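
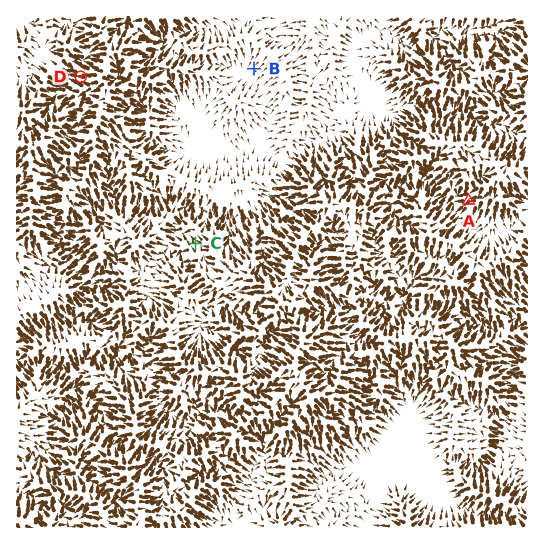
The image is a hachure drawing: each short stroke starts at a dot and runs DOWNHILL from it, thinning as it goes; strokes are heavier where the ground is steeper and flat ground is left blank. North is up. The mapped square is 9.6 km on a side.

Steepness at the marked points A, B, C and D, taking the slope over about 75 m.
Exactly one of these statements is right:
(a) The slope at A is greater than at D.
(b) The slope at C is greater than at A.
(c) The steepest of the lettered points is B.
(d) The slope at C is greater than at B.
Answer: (d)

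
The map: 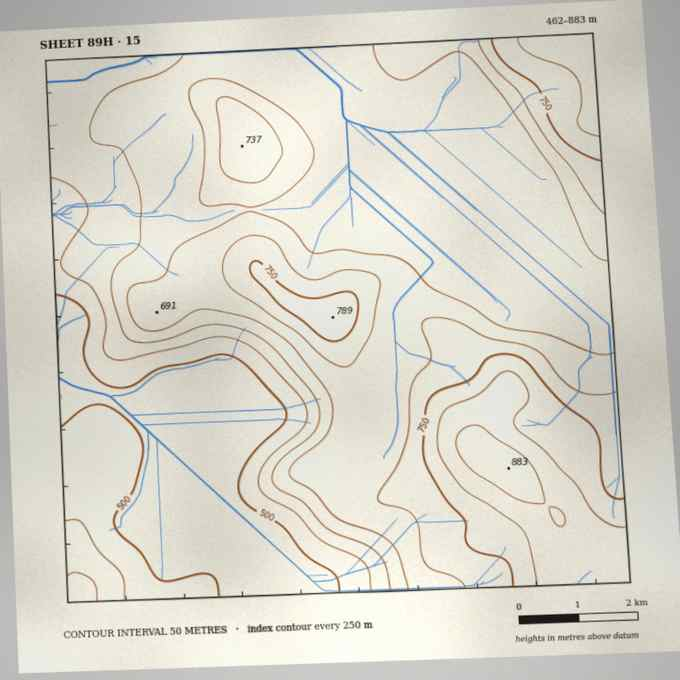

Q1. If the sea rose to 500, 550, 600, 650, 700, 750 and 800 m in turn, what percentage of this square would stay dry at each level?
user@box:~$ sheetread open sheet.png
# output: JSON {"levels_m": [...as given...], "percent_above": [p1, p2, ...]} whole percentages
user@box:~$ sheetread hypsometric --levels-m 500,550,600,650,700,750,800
{"levels_m": [500, 550, 600, 650, 700, 750, 800], "percent_above": [88, 80, 71, 41, 24, 14, 7]}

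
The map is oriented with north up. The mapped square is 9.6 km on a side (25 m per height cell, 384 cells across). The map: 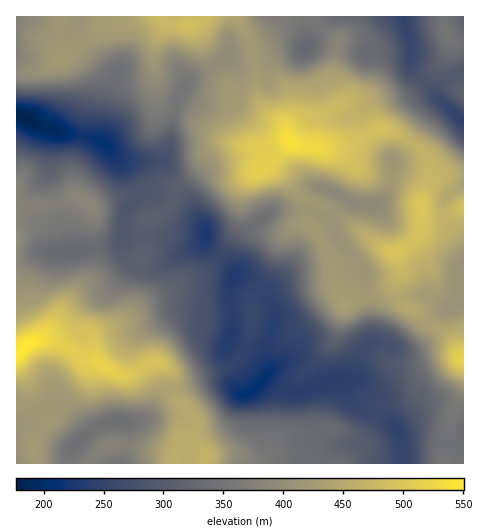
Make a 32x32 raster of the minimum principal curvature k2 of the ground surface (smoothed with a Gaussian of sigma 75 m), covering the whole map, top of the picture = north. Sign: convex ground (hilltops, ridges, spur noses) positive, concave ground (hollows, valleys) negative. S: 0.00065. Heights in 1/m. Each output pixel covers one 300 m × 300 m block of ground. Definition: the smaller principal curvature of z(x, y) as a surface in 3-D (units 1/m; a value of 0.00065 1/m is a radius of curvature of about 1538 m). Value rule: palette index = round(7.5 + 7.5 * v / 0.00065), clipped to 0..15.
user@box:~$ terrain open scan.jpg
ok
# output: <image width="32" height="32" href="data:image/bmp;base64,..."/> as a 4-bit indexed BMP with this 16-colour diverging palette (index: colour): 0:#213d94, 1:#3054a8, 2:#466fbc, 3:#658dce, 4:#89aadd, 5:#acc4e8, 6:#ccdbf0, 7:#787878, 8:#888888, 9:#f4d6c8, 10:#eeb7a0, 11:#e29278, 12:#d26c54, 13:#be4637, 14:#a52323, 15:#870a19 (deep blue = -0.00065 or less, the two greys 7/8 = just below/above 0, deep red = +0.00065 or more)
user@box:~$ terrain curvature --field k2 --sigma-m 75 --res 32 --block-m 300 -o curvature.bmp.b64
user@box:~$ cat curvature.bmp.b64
<image width="32" height="32" href="data:image/bmp;base64,Qk12AgAAAAAAAHYAAAAoAAAAIAAAACAAAAABAAQAAAAAAAACAAATCwAAEwsAABAAAAAAAAAAlD0hAKhUMAC8b0YAzo1lAN2qiQDoxKwA8NvMAHh4eACIiIgAyNb0AKC37gB4kuIAVGzSADdGvgAjI6UAGQqHAHhhVnRWh2mTZnd3Z2dyN4d3URaWVnh3dVV3d1Rpckh2Z3cgNERYd1RXh3eYZjJXdmZ3VAAAJXpBV4Z4hCVVZXZmZkdWc0iIUAIyEzR3ZnZDNlNYWJUyQwFCZVRWZWZzEkMziIhmeGUmhDeGVWZ2YmpzNXh0Wbk0JoZUZWVXdTSsiFZnVTWFBDR2aFZ0JDASWHeGWXZTQididldCNBACdlYld1ZXh0RXcodFFJxTV3VFYnlSJphGZ1OHU0mJZWZ1VHY3ZlR2V3dTdVN6h3R2RWZnVXiEIliHY0NCV3djSHZkNDQ1Y3dDZkM0YiZ3NIhnVGNEM0N3dTI1Zac2c0eHeGZld3dBZmhwN1WIZ0SHM3hnVnZ5cIiGQDUwN4ZWZBR3NXd2eoFHZyFnUQJXcgEnqAZTWJljZmYUiXcjQQBEBIYwhDeHU2dyVmi5liBHqCNmh5ZIliIzMJdFeGI3doYjWIdmVkIjRCB3aIdZeIZ0I2iEYQACRHpQd3eFeWeGZndoYQAldmRYcJdlVnhVRFiZZkAARWd1V3F2ZUd3dndVMzMAZURWdndyR4dVNlVoiZVAKJiIZVRohCWHZVZXdmdyFVNmmYdCR2JDRWdSFYUSMiZ2Vnh2VDZDdjN3dAEzJYQVeYl3Z3dXdZhCd3QzileCF5hmZleHV3aYVGRWZkZ3YTiG"/>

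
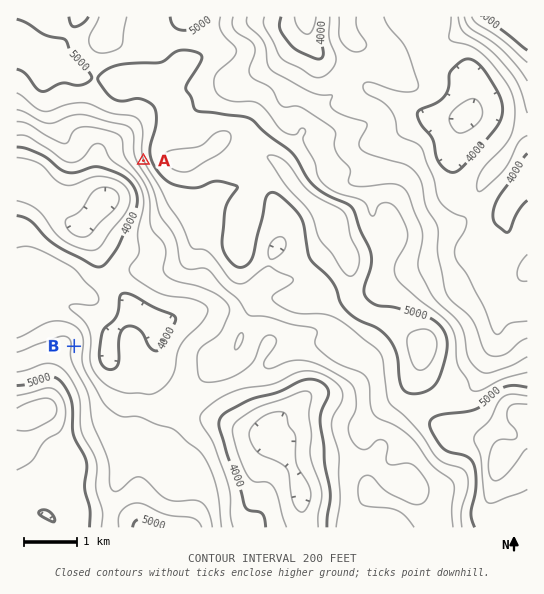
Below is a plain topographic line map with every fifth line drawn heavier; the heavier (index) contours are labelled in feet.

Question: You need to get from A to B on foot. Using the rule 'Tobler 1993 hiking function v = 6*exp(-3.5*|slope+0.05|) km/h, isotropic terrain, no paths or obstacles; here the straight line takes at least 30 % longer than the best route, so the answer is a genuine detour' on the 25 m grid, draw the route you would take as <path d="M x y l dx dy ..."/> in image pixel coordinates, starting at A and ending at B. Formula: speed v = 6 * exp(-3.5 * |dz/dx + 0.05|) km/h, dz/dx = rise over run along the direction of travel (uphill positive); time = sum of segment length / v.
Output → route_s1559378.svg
<path d="M143 161l0 2 11 22 0 37-15 29-5 6-11 5-6 7-19 37-1 1-8 4-4 4-3 6 0 13-4 8-4 4"/>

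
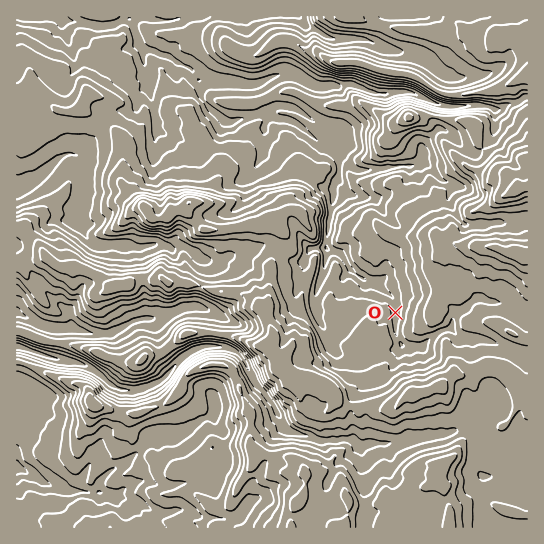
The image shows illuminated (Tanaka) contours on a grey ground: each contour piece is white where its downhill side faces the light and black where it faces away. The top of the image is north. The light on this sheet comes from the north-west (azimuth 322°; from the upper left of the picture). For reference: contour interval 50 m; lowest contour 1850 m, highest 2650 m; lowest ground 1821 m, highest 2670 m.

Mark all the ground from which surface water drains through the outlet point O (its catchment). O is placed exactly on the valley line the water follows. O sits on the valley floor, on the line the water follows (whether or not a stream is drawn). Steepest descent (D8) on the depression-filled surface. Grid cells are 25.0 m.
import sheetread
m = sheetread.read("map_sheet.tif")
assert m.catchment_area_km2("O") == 5.503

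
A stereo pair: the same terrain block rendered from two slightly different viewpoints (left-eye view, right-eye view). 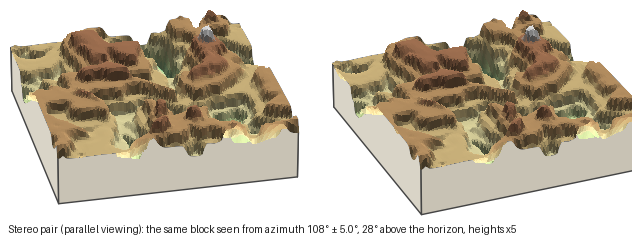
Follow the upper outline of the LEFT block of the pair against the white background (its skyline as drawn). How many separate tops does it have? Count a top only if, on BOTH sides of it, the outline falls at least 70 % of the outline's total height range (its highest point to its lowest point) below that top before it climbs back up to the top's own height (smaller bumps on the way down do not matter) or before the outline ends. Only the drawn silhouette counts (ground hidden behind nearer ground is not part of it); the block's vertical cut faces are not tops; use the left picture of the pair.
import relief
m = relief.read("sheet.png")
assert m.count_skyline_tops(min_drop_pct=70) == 0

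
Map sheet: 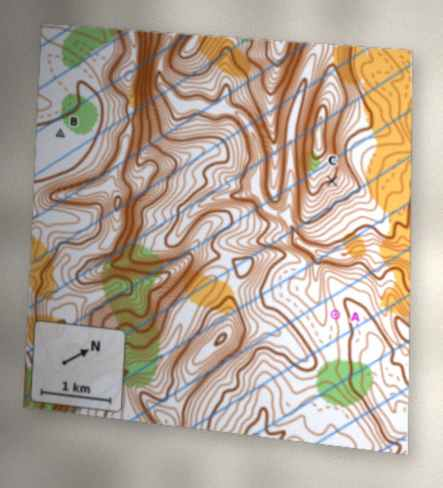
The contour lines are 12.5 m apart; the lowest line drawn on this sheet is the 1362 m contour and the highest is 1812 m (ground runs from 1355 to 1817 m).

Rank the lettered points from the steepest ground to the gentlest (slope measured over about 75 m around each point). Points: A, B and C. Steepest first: C A B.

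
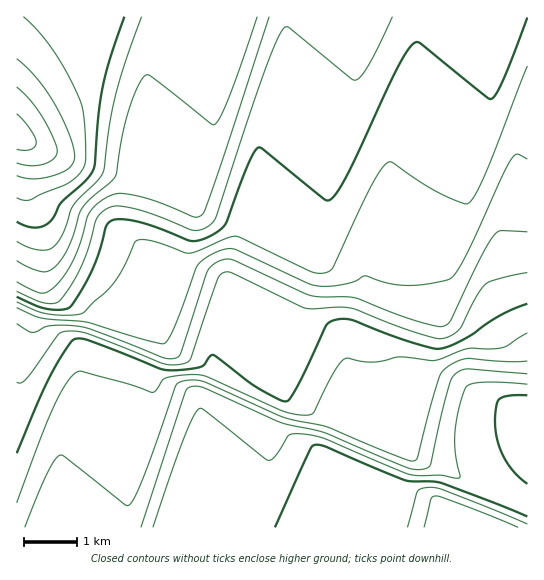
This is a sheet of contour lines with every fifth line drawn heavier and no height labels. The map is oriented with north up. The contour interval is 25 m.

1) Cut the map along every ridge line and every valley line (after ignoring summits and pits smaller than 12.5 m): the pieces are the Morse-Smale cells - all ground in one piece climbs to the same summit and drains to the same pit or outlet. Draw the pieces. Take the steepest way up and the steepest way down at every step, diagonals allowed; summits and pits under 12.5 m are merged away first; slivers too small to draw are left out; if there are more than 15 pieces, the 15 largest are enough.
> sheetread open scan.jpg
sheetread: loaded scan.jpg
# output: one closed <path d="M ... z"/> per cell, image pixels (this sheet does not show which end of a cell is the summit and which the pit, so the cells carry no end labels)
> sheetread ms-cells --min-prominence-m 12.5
<path d="M507 16l-491 1 1 511 511-1 0-18-2-2-113-51-18-17-10-14-6-18-7-48 1-14 19-47 7-37 17-46 28-49 43-59z"/><path d="M527 16l-19 1-21 90-43 59-28 49-17 46-7 37-16 39-4 16 1 26 6 28 8 20 13 18 13 11 16 8 20 7 78 37z"/>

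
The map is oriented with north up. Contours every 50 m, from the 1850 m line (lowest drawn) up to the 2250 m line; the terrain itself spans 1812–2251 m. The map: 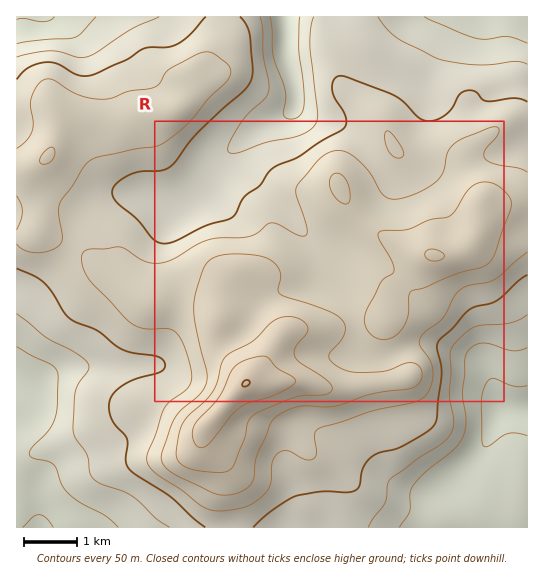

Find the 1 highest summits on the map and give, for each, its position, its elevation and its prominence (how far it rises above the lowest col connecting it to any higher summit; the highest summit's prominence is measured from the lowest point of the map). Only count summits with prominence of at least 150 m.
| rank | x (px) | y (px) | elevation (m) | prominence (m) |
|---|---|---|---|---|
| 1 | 246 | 383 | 2251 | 439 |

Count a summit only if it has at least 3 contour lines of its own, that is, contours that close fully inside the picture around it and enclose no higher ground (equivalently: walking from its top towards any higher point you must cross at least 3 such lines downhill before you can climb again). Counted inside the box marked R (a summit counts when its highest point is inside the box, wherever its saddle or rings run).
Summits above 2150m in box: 1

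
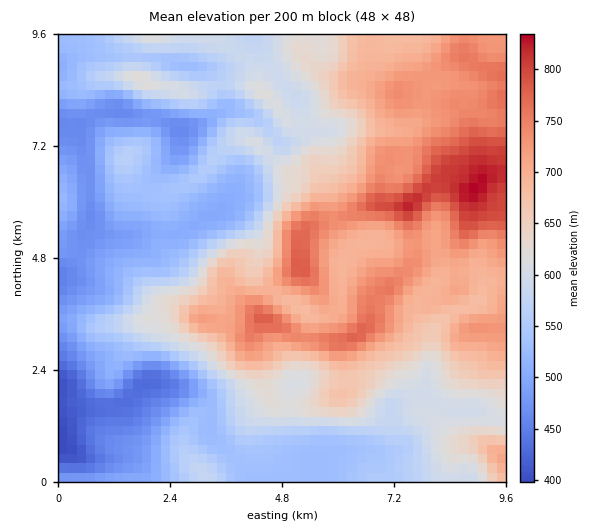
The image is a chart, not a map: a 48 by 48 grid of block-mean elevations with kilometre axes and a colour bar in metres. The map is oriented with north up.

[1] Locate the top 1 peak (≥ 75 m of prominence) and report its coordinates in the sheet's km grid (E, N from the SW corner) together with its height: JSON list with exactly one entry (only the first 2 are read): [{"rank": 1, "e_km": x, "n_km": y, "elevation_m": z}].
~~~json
[{"rank": 1, "e_km": 8.91, "n_km": 6.26, "elevation_m": 836}]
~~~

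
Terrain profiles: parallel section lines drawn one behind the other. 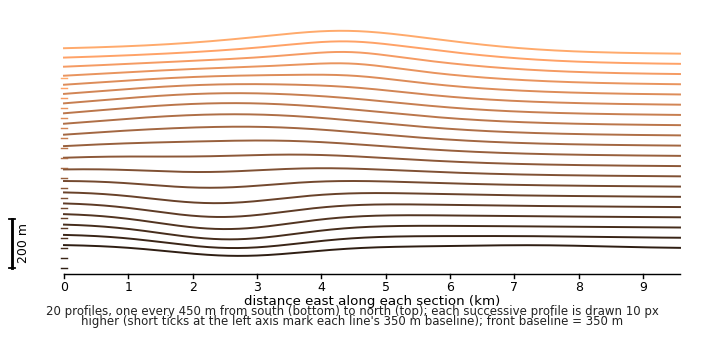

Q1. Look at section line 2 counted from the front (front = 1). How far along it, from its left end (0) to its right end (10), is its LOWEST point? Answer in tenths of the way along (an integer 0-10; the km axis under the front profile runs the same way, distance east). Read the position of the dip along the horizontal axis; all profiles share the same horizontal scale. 3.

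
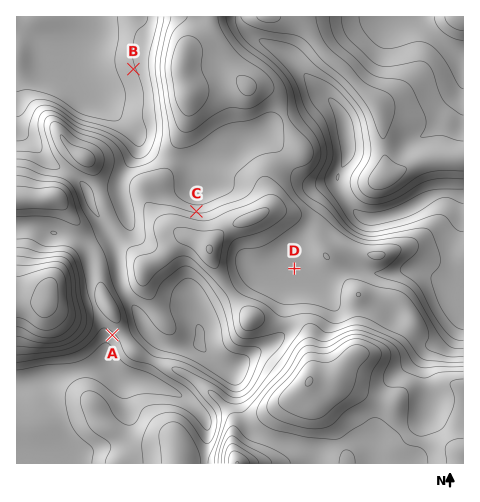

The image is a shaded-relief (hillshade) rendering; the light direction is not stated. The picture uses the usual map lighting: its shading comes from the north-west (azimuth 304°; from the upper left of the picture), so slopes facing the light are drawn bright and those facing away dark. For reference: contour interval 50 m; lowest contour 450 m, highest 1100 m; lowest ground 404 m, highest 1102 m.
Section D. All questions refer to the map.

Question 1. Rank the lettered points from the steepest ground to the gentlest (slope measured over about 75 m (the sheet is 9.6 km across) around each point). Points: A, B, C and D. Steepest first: C A B D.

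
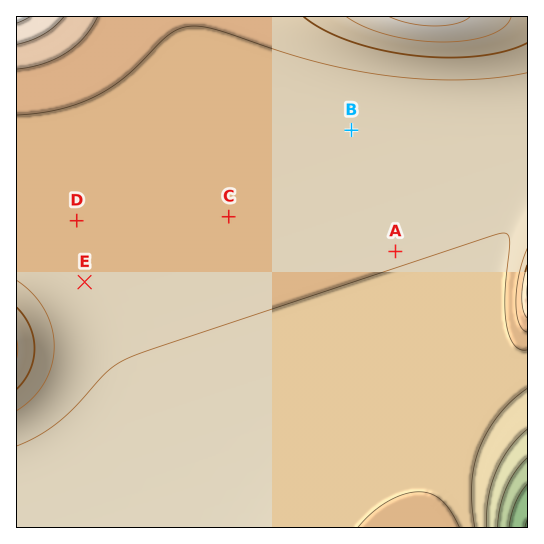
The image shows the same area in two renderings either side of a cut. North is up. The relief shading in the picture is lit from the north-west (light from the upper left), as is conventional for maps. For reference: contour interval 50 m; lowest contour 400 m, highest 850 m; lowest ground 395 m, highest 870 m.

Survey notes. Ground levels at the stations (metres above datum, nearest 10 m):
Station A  650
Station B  670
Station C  670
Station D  670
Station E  660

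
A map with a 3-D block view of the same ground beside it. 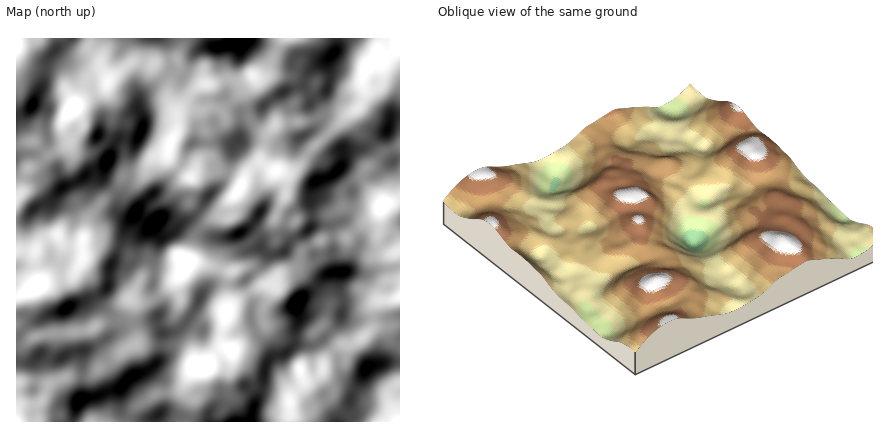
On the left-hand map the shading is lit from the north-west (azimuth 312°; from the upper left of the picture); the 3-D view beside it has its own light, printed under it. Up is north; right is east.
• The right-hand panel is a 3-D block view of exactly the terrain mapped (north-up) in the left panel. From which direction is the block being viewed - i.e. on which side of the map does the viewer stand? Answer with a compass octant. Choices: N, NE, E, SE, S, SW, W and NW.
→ NW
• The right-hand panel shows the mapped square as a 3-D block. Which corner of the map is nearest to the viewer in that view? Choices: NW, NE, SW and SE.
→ NW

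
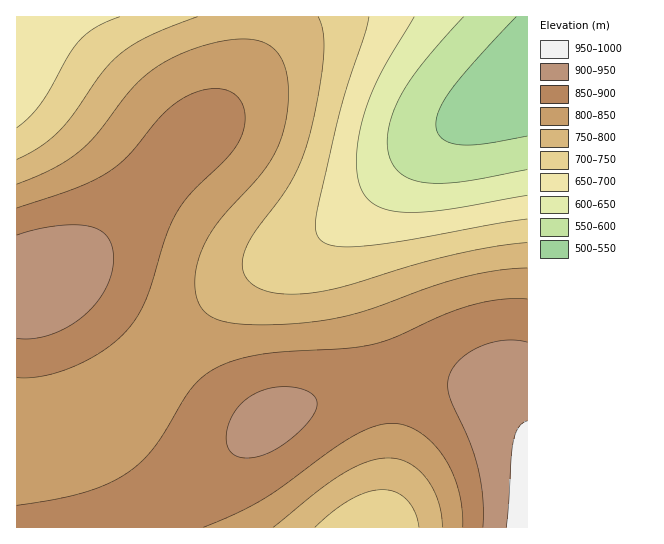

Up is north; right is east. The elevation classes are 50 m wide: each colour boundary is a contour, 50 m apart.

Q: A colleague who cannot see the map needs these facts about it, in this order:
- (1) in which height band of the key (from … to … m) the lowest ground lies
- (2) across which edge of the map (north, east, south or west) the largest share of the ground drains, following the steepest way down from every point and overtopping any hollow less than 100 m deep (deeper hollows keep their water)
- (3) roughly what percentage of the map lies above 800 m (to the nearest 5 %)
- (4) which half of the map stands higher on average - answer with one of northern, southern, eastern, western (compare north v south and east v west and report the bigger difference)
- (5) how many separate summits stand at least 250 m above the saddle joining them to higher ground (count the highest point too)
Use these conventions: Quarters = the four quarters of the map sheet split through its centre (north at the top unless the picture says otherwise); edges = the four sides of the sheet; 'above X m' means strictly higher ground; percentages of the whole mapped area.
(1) The lowest ground lies in the 500–550 m band.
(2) Most of the ground drains across the eastern edge.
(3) Ground above 800 m makes up about 60 % of the sheet.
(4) Taken as a whole, the southern half is higher than the northern.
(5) Counting only tops that stand 250 m proud, the map has 1 summit.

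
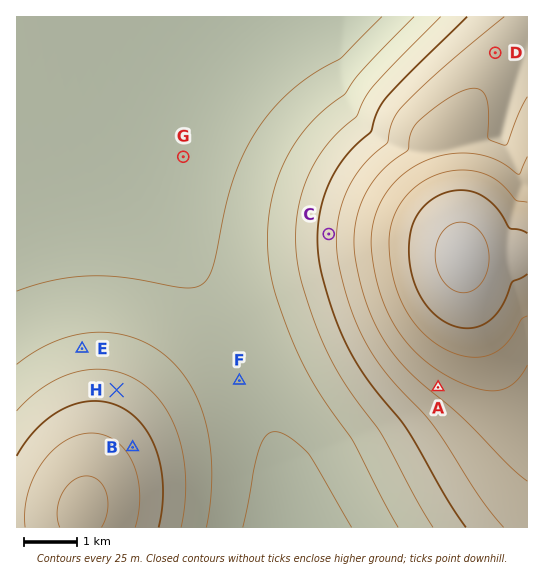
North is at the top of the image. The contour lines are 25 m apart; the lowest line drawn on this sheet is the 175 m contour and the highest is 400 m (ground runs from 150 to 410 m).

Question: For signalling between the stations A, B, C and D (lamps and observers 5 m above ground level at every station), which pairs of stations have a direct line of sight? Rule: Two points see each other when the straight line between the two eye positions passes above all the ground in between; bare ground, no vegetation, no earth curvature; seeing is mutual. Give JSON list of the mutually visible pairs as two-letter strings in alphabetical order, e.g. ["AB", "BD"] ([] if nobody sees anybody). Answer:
["AB", "BC"]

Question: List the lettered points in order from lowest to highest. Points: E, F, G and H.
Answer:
G F E H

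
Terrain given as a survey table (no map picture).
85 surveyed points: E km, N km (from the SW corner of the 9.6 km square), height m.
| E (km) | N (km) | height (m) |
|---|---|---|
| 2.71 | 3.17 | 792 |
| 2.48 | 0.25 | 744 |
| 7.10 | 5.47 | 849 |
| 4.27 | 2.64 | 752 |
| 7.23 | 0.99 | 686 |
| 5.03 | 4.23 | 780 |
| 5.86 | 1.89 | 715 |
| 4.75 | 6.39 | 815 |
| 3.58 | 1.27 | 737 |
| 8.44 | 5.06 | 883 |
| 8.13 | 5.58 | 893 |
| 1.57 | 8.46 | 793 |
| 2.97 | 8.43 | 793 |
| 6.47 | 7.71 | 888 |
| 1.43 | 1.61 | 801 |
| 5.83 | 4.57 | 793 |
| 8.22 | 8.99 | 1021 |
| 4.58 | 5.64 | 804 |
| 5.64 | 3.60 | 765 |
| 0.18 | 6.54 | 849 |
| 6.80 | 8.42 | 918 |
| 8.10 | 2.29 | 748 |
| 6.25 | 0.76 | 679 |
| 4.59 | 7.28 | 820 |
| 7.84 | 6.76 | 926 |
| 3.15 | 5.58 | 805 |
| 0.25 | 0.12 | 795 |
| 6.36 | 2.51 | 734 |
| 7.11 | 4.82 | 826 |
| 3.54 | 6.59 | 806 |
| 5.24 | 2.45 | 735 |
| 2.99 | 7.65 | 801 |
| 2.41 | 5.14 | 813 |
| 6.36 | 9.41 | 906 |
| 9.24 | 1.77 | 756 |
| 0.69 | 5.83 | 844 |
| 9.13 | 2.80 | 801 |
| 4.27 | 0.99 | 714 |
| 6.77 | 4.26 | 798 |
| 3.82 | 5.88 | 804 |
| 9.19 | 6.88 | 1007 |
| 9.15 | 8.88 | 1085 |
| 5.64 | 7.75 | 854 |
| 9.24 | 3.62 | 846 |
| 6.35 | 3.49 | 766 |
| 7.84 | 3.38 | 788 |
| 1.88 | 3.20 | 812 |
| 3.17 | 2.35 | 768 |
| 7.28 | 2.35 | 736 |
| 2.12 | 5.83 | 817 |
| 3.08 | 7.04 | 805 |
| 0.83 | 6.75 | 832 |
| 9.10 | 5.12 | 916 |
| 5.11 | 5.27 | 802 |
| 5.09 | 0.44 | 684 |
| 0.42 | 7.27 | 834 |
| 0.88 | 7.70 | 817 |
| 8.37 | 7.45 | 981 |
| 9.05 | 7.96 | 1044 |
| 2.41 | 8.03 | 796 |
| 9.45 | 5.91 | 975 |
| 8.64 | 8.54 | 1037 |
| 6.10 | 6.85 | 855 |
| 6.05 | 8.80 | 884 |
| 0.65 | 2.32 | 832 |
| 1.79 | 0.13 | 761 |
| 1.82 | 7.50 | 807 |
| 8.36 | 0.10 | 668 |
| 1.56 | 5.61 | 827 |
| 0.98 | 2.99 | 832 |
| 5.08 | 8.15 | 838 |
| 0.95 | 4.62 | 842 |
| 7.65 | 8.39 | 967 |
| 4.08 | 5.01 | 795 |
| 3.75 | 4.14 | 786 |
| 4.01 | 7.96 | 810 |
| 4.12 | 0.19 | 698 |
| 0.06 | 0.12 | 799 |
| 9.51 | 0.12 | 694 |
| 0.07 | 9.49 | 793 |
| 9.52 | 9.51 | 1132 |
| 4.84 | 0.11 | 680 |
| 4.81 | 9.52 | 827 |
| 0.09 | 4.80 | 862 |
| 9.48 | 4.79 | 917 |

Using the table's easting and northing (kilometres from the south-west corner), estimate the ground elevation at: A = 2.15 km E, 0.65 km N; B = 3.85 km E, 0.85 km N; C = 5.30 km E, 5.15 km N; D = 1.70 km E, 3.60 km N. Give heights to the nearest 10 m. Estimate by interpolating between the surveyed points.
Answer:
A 760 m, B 720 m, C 800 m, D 820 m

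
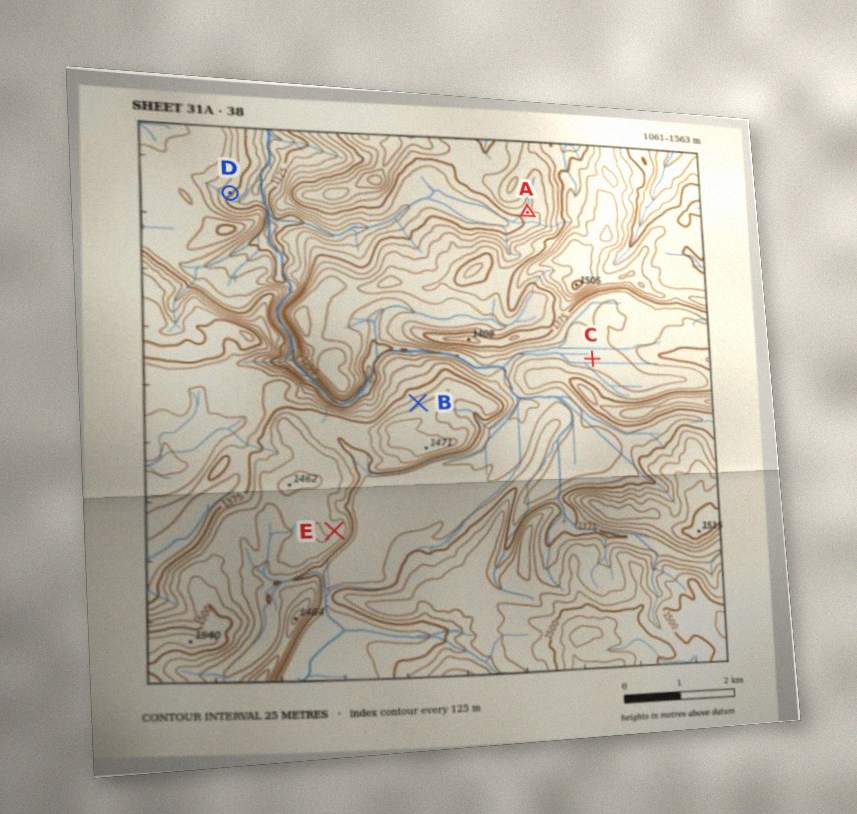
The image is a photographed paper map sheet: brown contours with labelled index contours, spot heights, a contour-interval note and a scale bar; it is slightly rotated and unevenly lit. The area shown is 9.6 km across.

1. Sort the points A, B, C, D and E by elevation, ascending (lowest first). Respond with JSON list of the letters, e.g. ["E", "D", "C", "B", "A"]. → ["D", "A", "C", "B", "E"]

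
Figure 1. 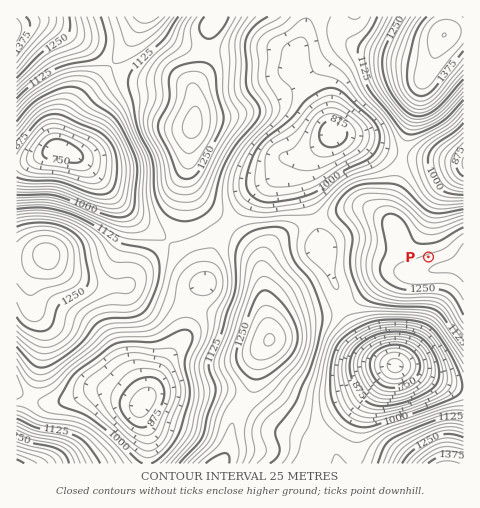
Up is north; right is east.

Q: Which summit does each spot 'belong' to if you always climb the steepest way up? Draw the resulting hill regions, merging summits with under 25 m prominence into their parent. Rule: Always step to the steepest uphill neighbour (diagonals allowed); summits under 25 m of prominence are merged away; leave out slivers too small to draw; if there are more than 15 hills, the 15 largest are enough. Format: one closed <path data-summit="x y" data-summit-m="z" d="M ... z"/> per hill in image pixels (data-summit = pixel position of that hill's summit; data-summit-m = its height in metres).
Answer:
<path data-summit="193 125" data-summit-m="1336" d="M150 16l-8 1-8 18-16 24-44 45-12 26-3 20 21 8 57 61 34 25 17 18 9 15 9 6 5-28 7-17 30-39 26-21 14-20 14-2 10-5 20-19-44-58 0-8 7-14-10 0-11-3-52 3-20-1-33-13-13-11z"/><path data-summit="47 256" data-summit-m="1367" d="M62 150l-8 0-25 11-13 1 0 229 3 3 26 9 21-2 26-11 13 0 27 12 9 1 10-13 13-26 20-25 7-38 6-11 7-7-7-6-16-24-19-17-25-17-57-61z"/><path data-summit="270 340" data-summit-m="1328" d="M319 147l-17 9-14 2-10 17-30 24-28 36-9 20-5 28-9 7-6 11-6 35-21 28-16 31 0 1 13-4 60 0 8 2 13 7 34 27 30 10 5 6 2 6 7-16 48-41 27-28-18-8-19-22-15-28-17-48-6-10-2-19-17-54 3-14z"/><path data-summit="463 264" data-summit-m="1314" d="M334 133l-30 29-3 14 17 54 2 19 4 4 19 54 7 14 14 22 17 16 54 21 28 7 1-223-20-4-42-4-45-18z"/><path data-summit="444 35" data-summit-m="1450" d="M463 16l-156 0-5 25-15 29 9 17 37 46 24 5 45 18 61 7z"/><path data-summit="17 29" data-summit-m="1415" d="M141 16l-125 1 1 145 12-1 30-11 3-20 8-19 10-14 38-38 16-24z"/><path data-summit="447 463" data-summit-m="1411" d="M399 366l-6 0-25 27-48 41-6 12-5 18 155-1 0-75-22-6z"/><path data-summit="217 463" data-summit-m="1267" d="M221 392l-60 0-15 6-6 11 8 28-1 26 161 1 2-2 2-16-6-8-30-10-38-29z"/><path data-summit="17 463" data-summit-m="1391" d="M105 390l-13 0-36 13-16-1-23-10-1 71 130 1 2-27-7-23 0-10z"/><path data-summit="214 22" data-summit-m="1272" d="M306 16l-156 1 6 10 13 11 33 13 20 1 52-3 11 3 10 0 7-11z"/>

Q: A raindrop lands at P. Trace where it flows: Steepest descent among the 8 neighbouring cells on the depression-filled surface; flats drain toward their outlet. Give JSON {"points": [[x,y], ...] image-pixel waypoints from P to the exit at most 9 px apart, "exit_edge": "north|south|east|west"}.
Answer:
{"points": [[428, 257], [428, 248], [428, 238], [428, 229], [428, 220], [431, 210], [435, 201], [444, 192], [453, 182], [462, 173], [463, 172]], "exit_edge": "east"}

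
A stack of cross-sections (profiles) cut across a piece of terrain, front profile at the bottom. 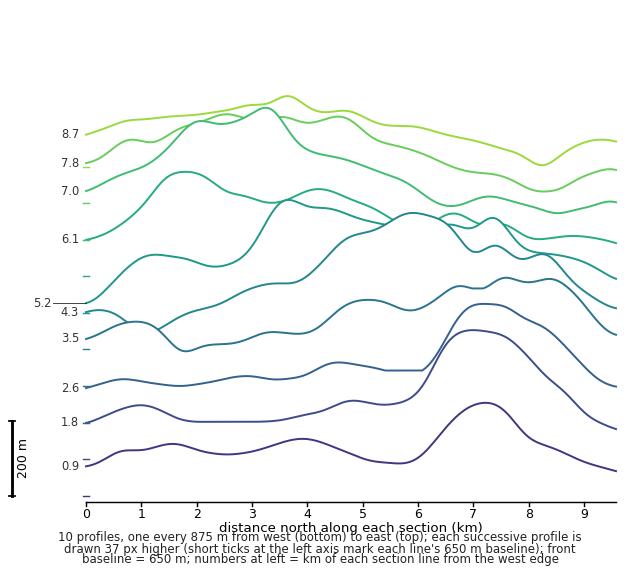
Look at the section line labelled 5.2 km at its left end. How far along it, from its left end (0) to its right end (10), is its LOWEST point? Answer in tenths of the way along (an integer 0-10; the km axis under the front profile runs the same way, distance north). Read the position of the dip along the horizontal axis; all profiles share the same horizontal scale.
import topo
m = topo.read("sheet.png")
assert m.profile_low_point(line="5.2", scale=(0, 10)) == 0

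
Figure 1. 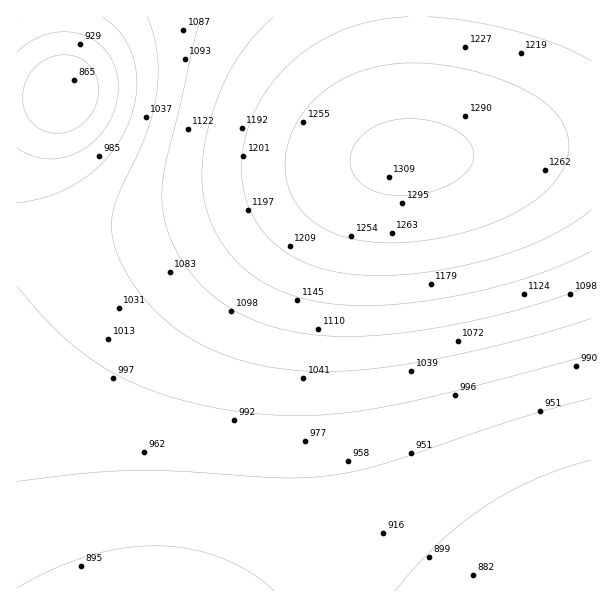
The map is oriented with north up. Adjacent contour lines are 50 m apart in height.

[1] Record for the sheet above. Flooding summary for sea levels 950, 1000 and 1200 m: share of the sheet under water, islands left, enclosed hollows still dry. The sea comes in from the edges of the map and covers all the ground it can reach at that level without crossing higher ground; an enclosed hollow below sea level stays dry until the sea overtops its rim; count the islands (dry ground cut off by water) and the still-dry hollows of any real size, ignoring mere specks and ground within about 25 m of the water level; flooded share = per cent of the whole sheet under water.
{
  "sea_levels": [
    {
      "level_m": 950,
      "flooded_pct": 27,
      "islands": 0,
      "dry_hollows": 0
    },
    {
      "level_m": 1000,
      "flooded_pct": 42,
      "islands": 0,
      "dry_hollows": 0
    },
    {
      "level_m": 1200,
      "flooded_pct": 77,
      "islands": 0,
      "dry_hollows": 0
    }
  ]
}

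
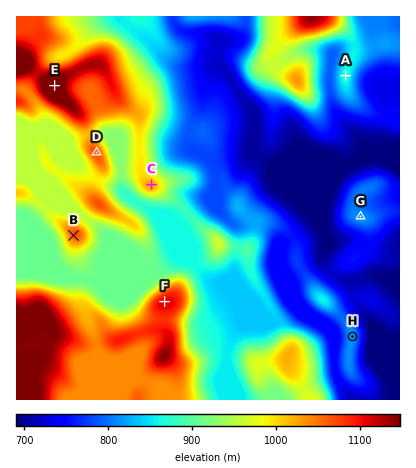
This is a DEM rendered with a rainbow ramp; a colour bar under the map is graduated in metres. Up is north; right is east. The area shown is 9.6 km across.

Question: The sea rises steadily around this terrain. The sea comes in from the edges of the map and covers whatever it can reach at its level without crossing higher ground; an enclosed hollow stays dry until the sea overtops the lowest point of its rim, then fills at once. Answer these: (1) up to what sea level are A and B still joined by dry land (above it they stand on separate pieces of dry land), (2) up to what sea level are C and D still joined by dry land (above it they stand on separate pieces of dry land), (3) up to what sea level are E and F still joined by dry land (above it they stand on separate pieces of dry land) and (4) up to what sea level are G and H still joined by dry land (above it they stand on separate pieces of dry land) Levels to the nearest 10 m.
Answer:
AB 770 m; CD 990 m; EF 910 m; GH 720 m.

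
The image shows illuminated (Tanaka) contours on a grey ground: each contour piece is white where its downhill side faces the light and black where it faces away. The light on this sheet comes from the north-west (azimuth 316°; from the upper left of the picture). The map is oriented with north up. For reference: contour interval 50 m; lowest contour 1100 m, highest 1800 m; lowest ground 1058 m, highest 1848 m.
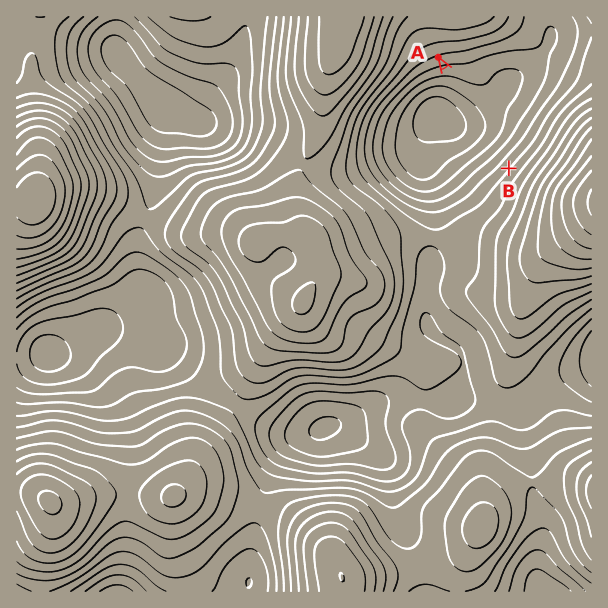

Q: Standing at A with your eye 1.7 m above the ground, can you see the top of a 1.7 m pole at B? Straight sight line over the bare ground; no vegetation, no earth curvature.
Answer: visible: true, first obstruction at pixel None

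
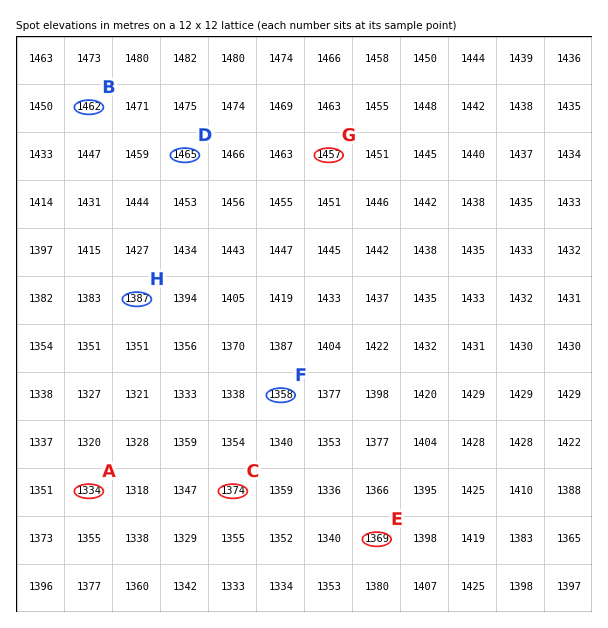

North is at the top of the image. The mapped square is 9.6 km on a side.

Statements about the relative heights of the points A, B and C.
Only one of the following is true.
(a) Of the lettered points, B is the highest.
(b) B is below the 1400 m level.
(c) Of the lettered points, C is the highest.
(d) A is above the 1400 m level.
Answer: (a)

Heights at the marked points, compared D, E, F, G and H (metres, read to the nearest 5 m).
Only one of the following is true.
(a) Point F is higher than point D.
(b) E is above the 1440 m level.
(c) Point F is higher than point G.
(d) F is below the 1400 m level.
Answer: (d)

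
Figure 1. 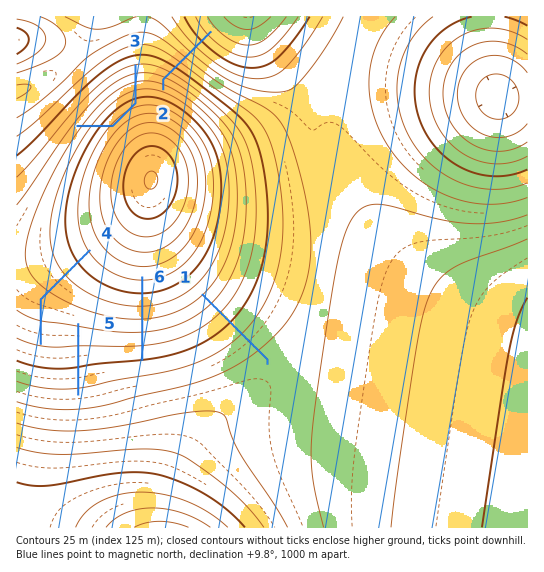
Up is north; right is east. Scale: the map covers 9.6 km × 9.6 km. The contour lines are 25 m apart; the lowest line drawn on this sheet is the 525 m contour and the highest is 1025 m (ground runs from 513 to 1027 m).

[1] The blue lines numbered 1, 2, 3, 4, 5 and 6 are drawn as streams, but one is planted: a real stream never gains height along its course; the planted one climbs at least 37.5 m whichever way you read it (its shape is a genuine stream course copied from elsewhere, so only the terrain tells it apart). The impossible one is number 3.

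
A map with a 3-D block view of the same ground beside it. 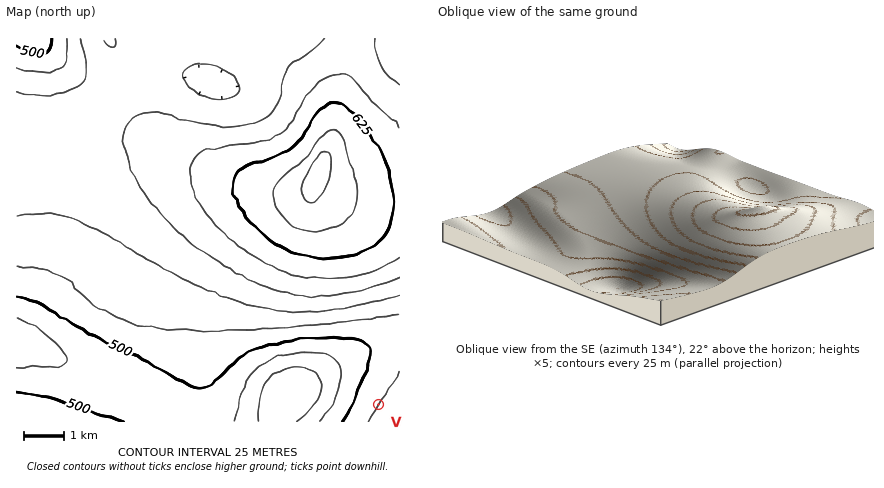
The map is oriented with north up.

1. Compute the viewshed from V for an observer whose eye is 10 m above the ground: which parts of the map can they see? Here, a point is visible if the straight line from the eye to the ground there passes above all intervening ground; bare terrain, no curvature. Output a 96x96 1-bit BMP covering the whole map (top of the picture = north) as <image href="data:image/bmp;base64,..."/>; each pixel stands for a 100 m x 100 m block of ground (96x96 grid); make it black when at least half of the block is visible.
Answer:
<image width="96" height="96" href="data:image/bmp;base64,Qk2+BAAAAAAAAD4AAAAoAAAAYAAAAGAAAAABAAEAAAAAAIAEAAATCwAAEwsAAAIAAAAAAAAA////AAAAAAD////////////////////////////////////////////A//////////////8Af/////////////4AP/////////////4AP///////gP////4AP//////wAH////4AP/////8AAH////+Af/////gAAD///////////8AAAD///////////gAAAH//////////8AAAAH/////////+AAAAAP/////////AAAAAAP////////8AAAAAAf////////8AAAAAA/////////8AAAAAD/////////8AAAAAH/////////8AAAAAf/////////8AAAAB//////////8AAAAD//////////8AAAAP//////////8AAAAf//////////8AAAA///////////8AAAB///////////8AAAB///////////8AAAB///////////8AAAB///////////8AAAB///////////8AAAA///////////8AAAA///////////8AAAAf//////////8AAAAf//////////8AAAAP//////////8AAAAH//////////8AAAAA+Af///////8AAAAAAAA///////8AAAAAAAAH//////8AAAAAAAAB//////+AAAAAAAAAf//////gAAAAAAAAD//////4AAAAAAAAA//////+AAAAAAAAAf//////gAAAAAAAAH//////wAAAAAAAAD////D/4AAAAAAAAA///gD/4AAAAAAAAAf/4AD/4AAAAAAAAAf/gAD/wAAAAAAAAAP+AAD/wAAAAAAAAAH+AAD/gAAAAAAAAAH8AAD/gAAAAAAAAAD8AAD/AAAAAAAAAAD8AAD+AAAAAAAAAAB8AAD8AAAAAAAAAAB4AAD4AAAAAAAAAAB4AADwAAAAAAAAAAA4AADgAAAAAAAAAAA4AACAAAAAAAAAAAAcAAAAAAAAAAAAAAAcAAAAAAAAAAAAAAAMAAAAAAAAAAAAAAAMAAAAAAAAAAAAAAAAAAAAAAAAAAAAAAAAAAAAAAAAAAAAAAAAAAAAAAAAAAAAAAAAAAAAAAAAAAAAAAAAAAAAAAAAAAAAAAAAAAAAAAAAAAAAAAAAAAAAAAAAAAAAAAAAAAAAAAAAAAAAAAAAAAAAAAAAAAAAAAAAAAAAAAAAAAAAAAAAAAAAAAAAAAAAAAAAAAAAAAAAAAAAAAAAAAAAAAAAAAAAAAAAAAAAAAAAAAAAAAAAAAAAAAAAAAAAAAAAAAAAAAAAAAAAAAAAAAAAAAAAAAAAAAAAAAAAAAAAAAAAAAAAAAAAAAAAAAAAAAAAAAAAAAAAAAAAAAAAAAAAAAAAAAAAAAAAAAAAAAAAAAAAAAAAAAAAAAAAAAAAAAAAAAAAAAAAAAAAAAAAAAAAAAAAAAAAAAAAAAAAAAAAAAAAAAAAAAAAAAAAAAAAAAAAAAAAAAAAAAAAAAAAAAAAAAAAAAAAAAAAAAAAAAAAAAAAAAAAAAAAAAAAAAAAAAAAAAAAAAAAAAAAAAAAAAA="/>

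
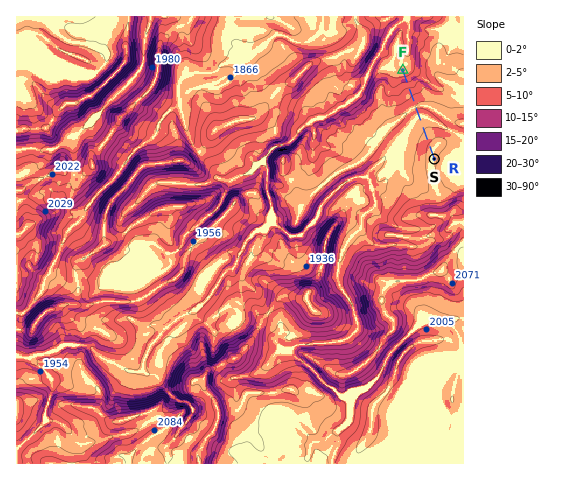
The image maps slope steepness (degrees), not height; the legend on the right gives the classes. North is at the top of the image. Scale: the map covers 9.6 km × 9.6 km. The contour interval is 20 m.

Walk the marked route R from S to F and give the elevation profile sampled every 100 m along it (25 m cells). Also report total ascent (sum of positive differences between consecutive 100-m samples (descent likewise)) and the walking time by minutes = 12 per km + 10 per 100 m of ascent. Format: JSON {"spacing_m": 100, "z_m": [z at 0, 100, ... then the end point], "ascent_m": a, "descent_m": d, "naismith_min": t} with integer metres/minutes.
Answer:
{"spacing_m": 100, "z_m": [1943, 1946, 1947, 1943, 1936, 1928, 1922, 1917, 1912, 1907, 1906, 1914, 1920, 1911, 1902, 1893, 1882, 1868, 1851, 1837, 1831, 1830], "ascent_m": 18, "descent_m": 132, "naismith_min": 26}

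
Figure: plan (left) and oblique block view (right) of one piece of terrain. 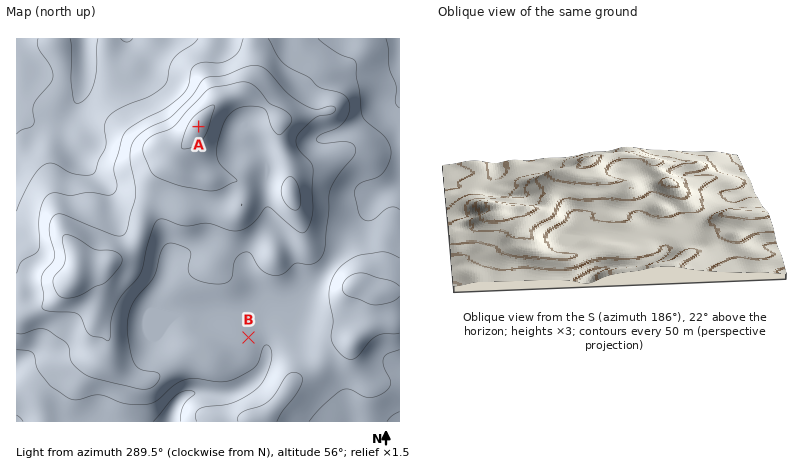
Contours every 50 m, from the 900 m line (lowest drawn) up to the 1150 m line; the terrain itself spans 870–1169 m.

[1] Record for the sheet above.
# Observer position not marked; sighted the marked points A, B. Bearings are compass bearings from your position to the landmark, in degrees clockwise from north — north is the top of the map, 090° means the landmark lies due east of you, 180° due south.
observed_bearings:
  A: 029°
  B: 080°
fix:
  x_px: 63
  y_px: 370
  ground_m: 980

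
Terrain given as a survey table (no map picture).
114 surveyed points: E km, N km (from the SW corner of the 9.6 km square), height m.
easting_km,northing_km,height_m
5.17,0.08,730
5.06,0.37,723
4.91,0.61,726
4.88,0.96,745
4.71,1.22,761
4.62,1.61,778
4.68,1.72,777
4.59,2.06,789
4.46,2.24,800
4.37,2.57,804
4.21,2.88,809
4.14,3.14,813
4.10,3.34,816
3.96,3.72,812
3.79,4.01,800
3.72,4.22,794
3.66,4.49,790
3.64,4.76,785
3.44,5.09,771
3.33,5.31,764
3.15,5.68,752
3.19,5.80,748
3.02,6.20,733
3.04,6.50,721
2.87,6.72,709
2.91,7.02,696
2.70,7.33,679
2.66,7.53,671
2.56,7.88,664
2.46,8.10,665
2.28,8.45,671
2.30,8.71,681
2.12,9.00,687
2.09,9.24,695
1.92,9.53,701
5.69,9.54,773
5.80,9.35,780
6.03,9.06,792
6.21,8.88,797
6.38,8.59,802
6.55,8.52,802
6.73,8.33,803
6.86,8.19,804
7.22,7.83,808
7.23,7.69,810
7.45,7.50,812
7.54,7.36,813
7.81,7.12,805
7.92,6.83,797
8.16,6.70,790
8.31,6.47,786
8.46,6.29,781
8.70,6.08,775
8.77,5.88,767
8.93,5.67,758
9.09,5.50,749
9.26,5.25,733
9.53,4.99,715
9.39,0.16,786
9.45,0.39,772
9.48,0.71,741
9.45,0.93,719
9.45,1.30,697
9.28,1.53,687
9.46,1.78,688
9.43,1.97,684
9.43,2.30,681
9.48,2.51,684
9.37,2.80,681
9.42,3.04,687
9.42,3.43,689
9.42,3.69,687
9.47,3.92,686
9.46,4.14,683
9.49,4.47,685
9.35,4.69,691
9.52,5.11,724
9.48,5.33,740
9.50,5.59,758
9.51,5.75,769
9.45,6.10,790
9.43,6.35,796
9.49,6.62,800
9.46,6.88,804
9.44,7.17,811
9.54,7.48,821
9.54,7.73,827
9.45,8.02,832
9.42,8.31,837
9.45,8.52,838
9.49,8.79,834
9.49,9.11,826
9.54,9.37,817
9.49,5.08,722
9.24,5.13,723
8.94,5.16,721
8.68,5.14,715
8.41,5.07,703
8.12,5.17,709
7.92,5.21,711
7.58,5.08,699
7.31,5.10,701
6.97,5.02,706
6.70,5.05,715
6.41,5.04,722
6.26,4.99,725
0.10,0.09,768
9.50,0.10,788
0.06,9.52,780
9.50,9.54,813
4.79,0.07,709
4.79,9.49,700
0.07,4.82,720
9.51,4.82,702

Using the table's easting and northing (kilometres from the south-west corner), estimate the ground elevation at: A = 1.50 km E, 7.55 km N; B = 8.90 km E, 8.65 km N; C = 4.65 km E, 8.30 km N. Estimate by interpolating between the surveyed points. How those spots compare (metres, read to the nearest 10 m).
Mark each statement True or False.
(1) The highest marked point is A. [False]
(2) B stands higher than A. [True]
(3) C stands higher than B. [False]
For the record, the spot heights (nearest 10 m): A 670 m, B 830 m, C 700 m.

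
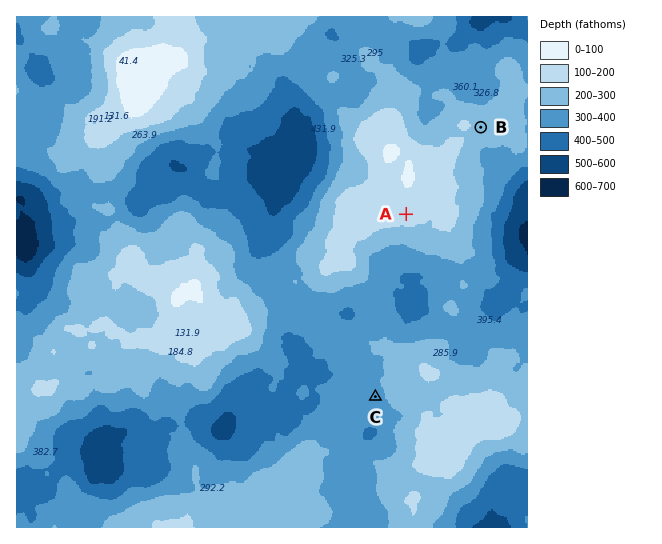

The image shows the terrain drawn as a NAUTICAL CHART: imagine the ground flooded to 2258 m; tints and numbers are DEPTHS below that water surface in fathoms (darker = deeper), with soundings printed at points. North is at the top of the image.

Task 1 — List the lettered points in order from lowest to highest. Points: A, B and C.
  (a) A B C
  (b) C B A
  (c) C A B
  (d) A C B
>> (b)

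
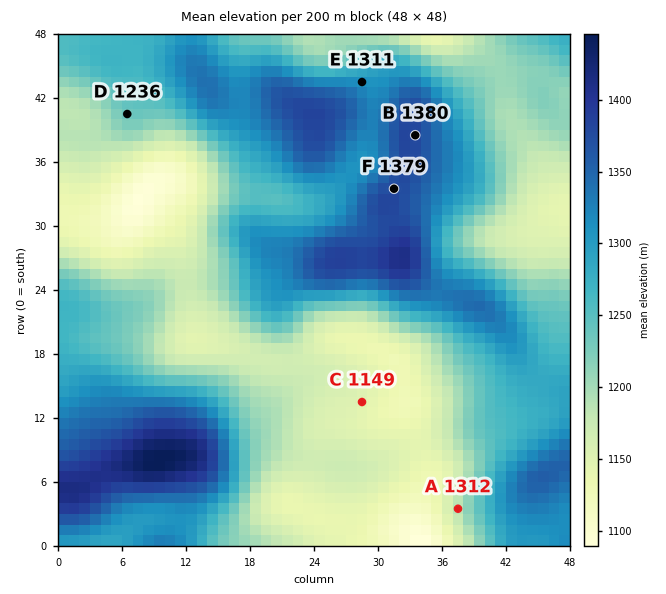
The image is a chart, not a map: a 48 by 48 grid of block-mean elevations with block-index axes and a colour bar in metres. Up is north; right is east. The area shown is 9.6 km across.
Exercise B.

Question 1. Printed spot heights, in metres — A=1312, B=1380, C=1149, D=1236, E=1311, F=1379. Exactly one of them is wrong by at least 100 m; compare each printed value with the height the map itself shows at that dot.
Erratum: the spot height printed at A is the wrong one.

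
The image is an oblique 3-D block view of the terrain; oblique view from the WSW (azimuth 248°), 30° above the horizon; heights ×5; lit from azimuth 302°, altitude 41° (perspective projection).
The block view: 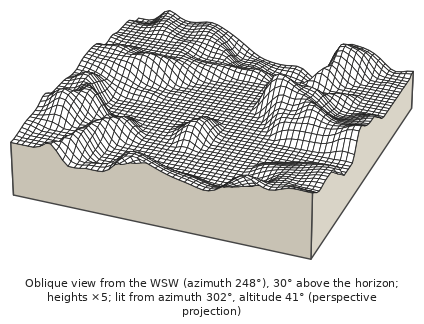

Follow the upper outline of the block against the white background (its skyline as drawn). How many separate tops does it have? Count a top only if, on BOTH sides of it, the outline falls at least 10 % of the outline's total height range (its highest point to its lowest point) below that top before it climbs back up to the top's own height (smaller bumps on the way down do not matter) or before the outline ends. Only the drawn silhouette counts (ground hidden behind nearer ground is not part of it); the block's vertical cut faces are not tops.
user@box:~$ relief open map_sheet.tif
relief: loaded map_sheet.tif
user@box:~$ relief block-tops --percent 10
2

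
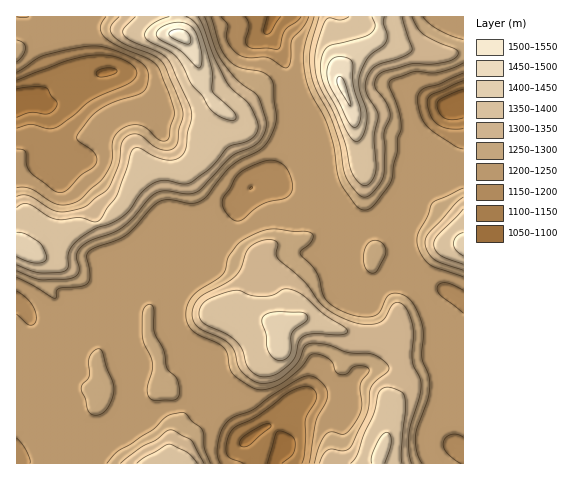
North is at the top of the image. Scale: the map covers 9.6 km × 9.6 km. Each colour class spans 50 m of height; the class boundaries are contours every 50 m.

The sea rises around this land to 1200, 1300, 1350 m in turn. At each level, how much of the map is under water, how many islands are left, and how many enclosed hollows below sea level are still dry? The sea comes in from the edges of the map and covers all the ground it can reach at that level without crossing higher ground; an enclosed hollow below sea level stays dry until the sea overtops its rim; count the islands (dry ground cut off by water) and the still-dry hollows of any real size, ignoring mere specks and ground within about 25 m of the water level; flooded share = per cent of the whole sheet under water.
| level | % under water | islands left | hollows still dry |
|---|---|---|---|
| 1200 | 13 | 0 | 1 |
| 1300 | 71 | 0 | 0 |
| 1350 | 83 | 1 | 0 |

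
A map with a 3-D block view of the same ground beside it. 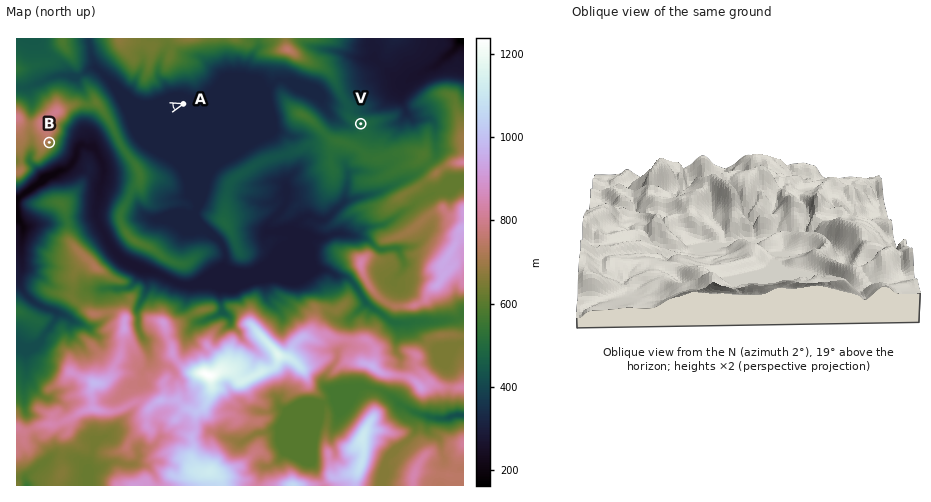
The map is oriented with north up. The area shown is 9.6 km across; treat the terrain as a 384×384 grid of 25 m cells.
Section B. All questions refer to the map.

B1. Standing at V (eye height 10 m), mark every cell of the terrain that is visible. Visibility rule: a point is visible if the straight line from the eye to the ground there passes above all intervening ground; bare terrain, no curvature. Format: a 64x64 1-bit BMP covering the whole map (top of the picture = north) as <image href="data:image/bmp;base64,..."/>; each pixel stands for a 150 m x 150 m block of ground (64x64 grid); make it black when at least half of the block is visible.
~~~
<image width="64" height="64" href="data:image/bmp;base64,Qk0+AgAAAAAAAD4AAAAoAAAAQAAAAEAAAAABAAEAAAAAAAACAAATCwAAEwsAAAIAAAAAAAAA////AAAAAAAAAAAAAAAAAAAAAAAAAAAAAAAAAAAAAAAAAAAAAAAAAAAAAAAAAAAAAAAAAAAAAAAAAAAAAAAAAAAAAAAAAAAAAAAAAAAAAAAAAAAAAAAAAAAAAAAAAAAAAAAAAAAAAAAAAAAAAAAAAAAAAAAAAAAAAAAAAAAAAAAAAAAAAAAAAAAAAHgAAAAAAAAAPADAAAAAAAAOA4AAAAAAAAYHAAAAAAAAAA0AAAAAAAAAEPQAAAAAAAAgcAAAAAAAAGAAAAAAAAAAAAAAAAAAAAAAAAAAAAAAAAAAAAAAAAAAAAAAIAAAAAAAAAAwAAAAAAAAABAAAAAAAAAAAAAAAAAAAAA4AAAAAAAAwBgAAAAAAABgDAAAAAAAAAAOAAAAAAAADA4AAAAAAAAABgAAAAAAAAAHAAAAAAAAAAMAAAAAAAAACwAAAAAAAAQPAAAAAAAAAgAAAAAAAAABgAAAAAAAAABgAAAAAAAAADAAAAAAAAAAGAAAAAAAAACHAAAAAAAAPMMAAAAAAAB/5wAAAAAAA/vnAAAAAAAP+ecAAAAAAB7ALwAAAAAAOYA+AAAAAABxgD4AAAAAAOHAfgAAAAABwwB8AAAAAAOH8HgAAAAAA//+cAAAAAAf///wAAAH//////wAABP///9//wAAk/+fwP//AAET/8AH//4AAQn/gD///A=="/>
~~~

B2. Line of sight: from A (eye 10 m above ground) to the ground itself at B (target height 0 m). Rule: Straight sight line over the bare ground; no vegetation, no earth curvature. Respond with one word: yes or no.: no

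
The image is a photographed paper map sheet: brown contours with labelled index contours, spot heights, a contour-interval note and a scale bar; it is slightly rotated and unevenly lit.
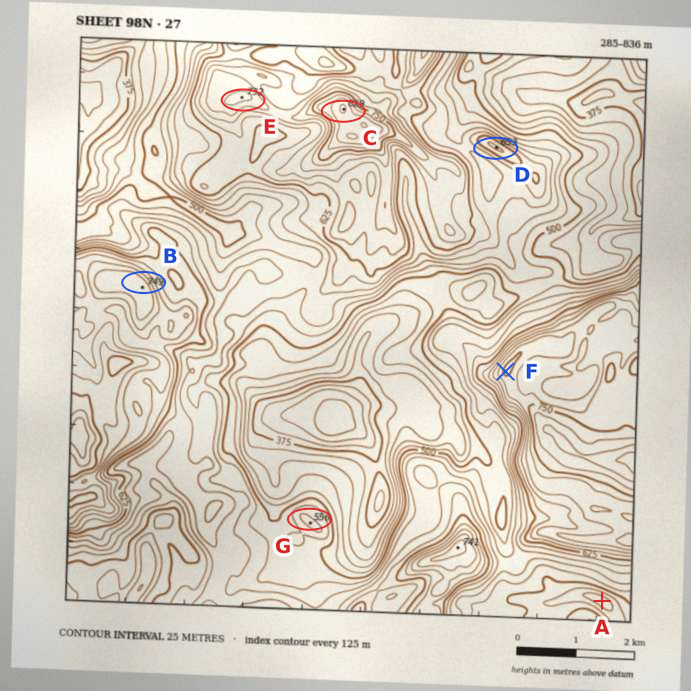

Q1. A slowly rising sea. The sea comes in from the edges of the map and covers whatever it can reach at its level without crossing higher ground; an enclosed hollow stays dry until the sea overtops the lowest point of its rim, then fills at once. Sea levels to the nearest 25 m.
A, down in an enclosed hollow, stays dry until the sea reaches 475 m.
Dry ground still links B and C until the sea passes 550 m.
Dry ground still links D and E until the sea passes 575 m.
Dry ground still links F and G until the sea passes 525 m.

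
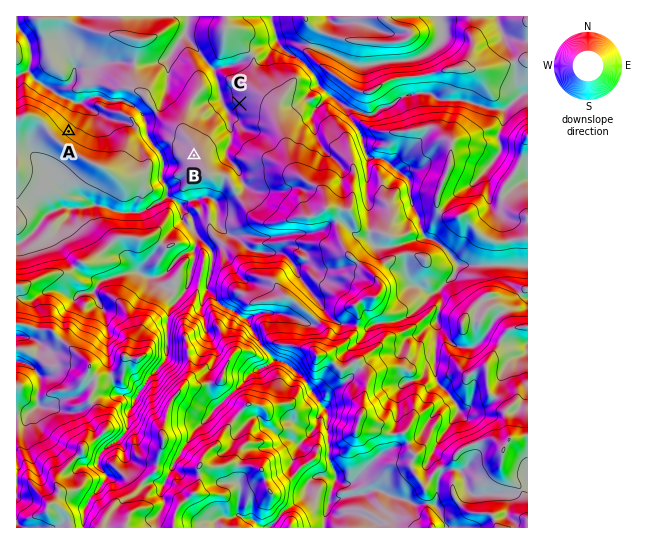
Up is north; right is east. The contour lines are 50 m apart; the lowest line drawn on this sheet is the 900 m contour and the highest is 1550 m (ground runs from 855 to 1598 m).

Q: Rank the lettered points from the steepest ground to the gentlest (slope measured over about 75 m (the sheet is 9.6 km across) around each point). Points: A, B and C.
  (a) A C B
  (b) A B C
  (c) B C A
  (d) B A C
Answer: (a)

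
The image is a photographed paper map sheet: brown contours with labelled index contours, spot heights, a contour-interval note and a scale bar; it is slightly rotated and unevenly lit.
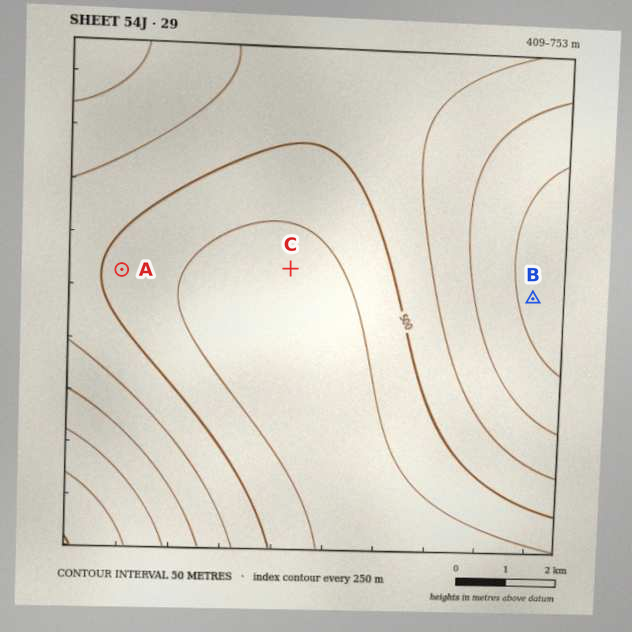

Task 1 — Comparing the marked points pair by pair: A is below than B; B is above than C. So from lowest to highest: C A B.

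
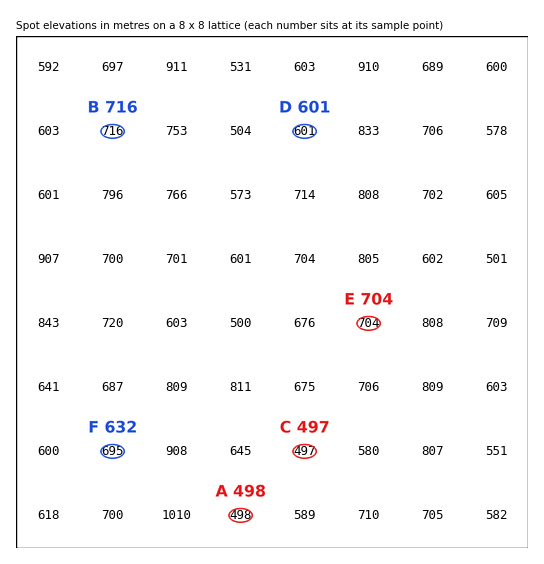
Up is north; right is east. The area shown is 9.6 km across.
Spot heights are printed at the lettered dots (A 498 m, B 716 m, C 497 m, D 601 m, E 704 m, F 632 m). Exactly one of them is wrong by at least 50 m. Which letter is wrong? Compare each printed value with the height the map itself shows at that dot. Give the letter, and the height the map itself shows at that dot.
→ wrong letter F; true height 695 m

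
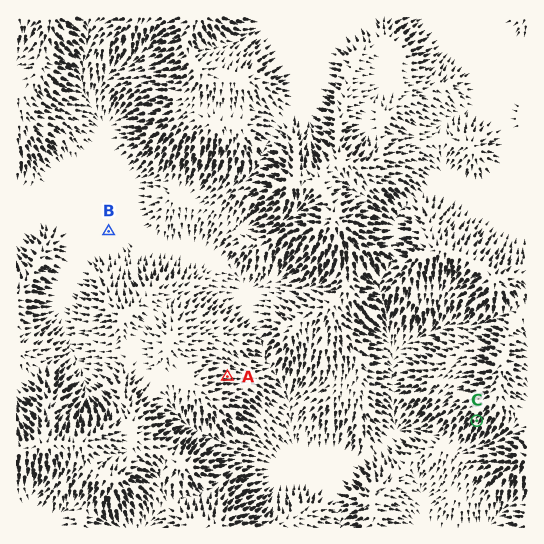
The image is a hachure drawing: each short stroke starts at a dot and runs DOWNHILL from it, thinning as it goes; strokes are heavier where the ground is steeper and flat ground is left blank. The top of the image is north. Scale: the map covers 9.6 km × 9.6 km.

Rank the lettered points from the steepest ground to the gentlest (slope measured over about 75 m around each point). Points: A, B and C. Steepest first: C A B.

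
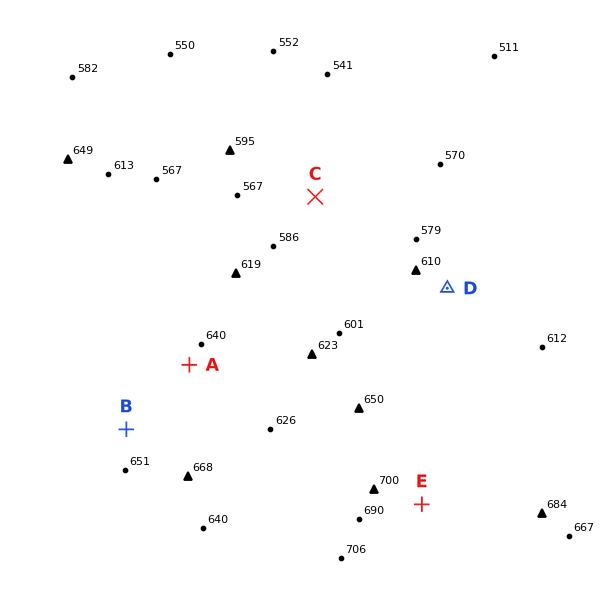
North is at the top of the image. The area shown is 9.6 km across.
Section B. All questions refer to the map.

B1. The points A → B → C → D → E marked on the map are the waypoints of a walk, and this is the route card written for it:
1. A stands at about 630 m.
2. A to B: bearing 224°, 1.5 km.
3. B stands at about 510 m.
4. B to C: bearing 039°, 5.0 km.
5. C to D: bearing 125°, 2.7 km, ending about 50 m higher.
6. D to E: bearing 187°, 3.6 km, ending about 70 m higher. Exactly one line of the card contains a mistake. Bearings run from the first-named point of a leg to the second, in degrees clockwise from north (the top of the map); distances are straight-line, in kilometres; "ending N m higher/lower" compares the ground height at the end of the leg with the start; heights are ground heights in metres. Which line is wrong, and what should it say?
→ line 3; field height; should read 640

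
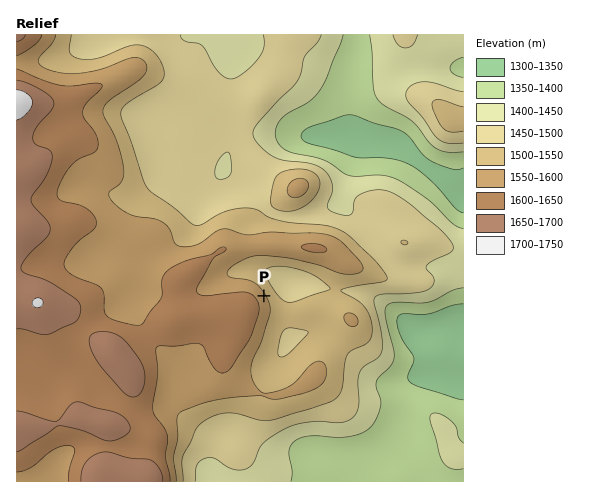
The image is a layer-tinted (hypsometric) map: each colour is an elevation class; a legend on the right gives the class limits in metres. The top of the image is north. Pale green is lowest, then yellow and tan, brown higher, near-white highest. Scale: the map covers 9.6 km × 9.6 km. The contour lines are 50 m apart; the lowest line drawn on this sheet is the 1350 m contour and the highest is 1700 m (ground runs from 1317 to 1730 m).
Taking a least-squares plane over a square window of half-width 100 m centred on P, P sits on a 14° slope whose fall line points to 60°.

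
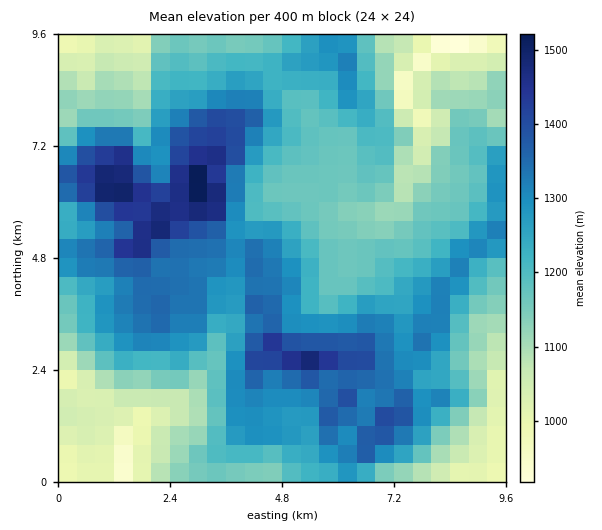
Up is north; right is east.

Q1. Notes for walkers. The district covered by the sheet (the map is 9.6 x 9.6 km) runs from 900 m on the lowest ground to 1550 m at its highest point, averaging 1220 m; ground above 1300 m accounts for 27.8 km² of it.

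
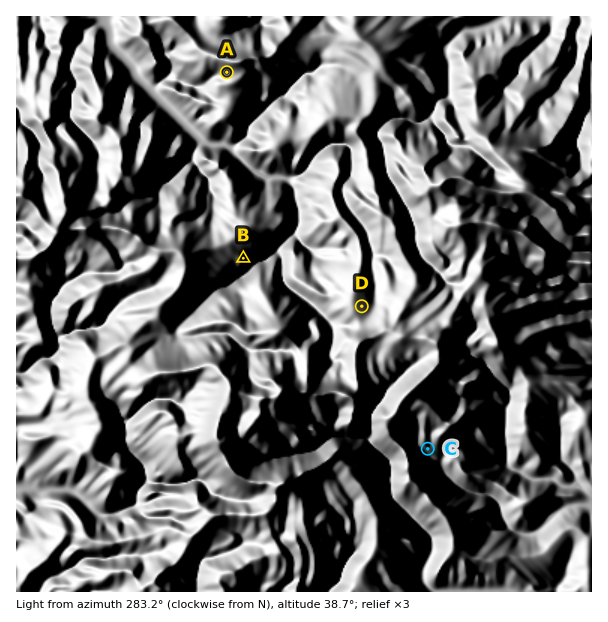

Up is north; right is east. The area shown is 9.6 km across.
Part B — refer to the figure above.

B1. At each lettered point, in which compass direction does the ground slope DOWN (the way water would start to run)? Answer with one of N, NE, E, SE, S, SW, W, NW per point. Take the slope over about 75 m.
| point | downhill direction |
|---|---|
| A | SW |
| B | SE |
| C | S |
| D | E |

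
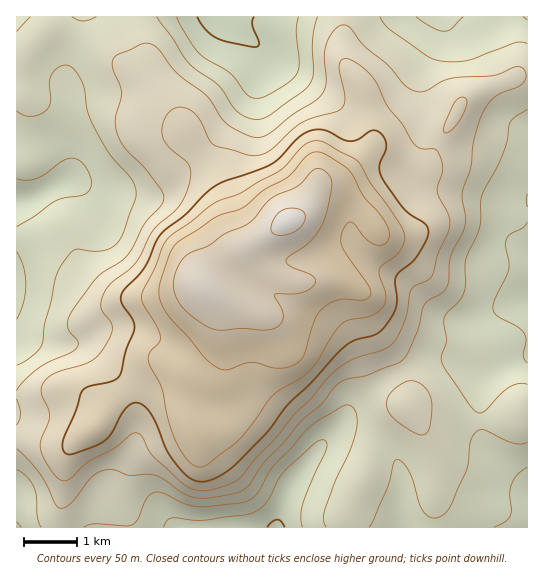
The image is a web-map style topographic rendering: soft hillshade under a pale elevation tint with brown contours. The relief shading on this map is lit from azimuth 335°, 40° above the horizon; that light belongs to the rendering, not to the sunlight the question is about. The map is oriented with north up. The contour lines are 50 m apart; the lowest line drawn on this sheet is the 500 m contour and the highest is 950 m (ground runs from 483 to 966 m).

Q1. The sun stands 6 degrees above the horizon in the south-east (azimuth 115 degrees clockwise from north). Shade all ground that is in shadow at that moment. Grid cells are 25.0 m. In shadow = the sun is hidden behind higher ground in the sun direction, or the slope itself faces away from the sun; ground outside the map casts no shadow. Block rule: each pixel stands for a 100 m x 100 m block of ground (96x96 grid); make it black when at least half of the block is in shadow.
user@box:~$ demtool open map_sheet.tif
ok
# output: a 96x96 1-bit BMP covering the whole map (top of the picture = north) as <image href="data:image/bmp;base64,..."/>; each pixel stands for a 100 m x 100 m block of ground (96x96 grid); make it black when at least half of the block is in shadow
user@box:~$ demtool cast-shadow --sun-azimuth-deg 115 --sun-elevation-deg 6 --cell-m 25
<image width="96" height="96" href="data:image/bmp;base64,Qk2+BAAAAAAAAD4AAAAoAAAAYAAAAGAAAAABAAEAAAAAAIAEAAATCwAAEwsAAAIAAAAAAAAA////AAAAAAAAAAAAAAAeAAAAAAA4AAAAAAA+AAAAAAB8AAAAAAA/AAAAAAB8AAAAAAA/gAAAAAB8AAAAAAA/gAAAAAD+AAAAAAAfwAAAAAD+AAAAAAAf8AAAAAD+AAAAAAAf+AAAAAD+AAAAAAAP+AAAAAB+AAAAAAAH/AAAAAB+AAAGAAAH/gAAAAB8AAAOAAAD/gAAAAA8AAAeAAAB/gAAAAAcAAAeAAAB/wAAAAAeAAA+AAAA/wAAAAA/AAD+AAAAfwAAAAA/gAH+AAAAPgAAAAB/wAH+AAAADgAAAAD/8AH+AAAAAAAAAAD/+AP8AAAAAAAAAAD/+AH8AAAAAAAAAAD/8AH8AAAAAAAAAAB/gAH4AAAAAAAAAAAAAADwAAAAAAAAAAAAAAAAAAAAAAAAADgwAAAAAAAAAAAAADj8AAAAAAAAAAAAADj+AAAAAAAAAAAAAAD/gAAAAAAAAAAAAAD/8AAAAAAAAAAAAAD//wAAAAAAAAAAAAD//4AAAAAAAAAAAAD///8AAAAAAAAAAAD///8AAAAAAAAAAAD///8AAAAAAAAAAAD4H/8AAAAAAAAAAADAB/8AAAAAAAAAAAAfA/4AAAAAAAAAAAA/gfgAAAAAAAAAAAB/wAAAAAAAAAAAAAB/8AAAAAAAAAAAAAD//gAwAAAAAAAAAAD///D4AAAAAAAAAAD////8AAAAAAAAAAB5///8AAAAAAAAAAAA///+AAAAAAAAAAAB///+AAAAAAAAAAAD////AAAAAAAAAAAD////AAAAAAAAAAAH////AAAAAAAAAAAP////AAAAAAAAAAAP////AAAAAAAAAAAP////gAAAAAAAAAAf////wAAAAAAAAAA/////8AAAAAAAAAB/////+AAAAAAAAAD//////D4AAAAAAAD//////n+AAAAAAAD///////+AAAAAAAD////////AAAAAAAD////////AAAAAAAD////////gAAAAAAD////////wAAAAAAD////////4AAAAAAD////////8AAAAAAAf///////+AAAAAAAH///////+AAAAAAAD////////AAAAAAAA////////AAAAAAAAf///////AAAAAAAAAwAB////AAAAAAAAAAAAH///AAAAAAAAAAAAD///AAAAAAAAAAAAD///AAAAAAAAAAAAB///gAAAAAAAAAAAB///gAAAAAAAAAAAB///gAAAAAAAAAAAB///gAAAAAAAAAAAA///wAAAAAAAAAAAA///4AAAgAAAAAAAAf//8AABgAAAAAAAAP//+AABwAAAAAAAAH//+AABwAAAAAAAAB///AAAgAAAAAAAAB//+AAAAAAAAAAAAA//+AAAAAAAAAAAAAf/+AAAAAAAAAAAAAf/+AAAAAAAAAAAAAf/8AAAAAAAAAAAAA//8AAAAAAAAAAAAA//8AAAAAAAAAAAAA//8AAAAAAAAAAAAB//4AAAAAAAAAAAAB//4AAAAAAAAAAAAB//4AAAAABAAAAAAB//4AAAAAA="/>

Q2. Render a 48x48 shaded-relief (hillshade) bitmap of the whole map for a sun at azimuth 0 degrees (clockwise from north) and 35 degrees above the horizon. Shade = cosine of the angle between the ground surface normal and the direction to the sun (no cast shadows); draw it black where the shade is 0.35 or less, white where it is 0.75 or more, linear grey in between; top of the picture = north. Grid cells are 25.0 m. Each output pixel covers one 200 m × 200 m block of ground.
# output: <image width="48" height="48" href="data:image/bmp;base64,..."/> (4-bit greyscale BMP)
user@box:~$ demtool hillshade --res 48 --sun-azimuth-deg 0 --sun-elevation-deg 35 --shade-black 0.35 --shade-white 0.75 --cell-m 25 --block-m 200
<image width="48" height="48" href="data:image/bmp;base64,Qk32BAAAAAAAAHYAAAAoAAAAMAAAADAAAAABAAQAAAAAAIAEAAATCwAAEwsAABAAAAAAAAAAAAAAABEREQAiIiIAMzMzAERERABVVVUAZmZmAHd3dwCIiIgAmZmZAKqqqgC7u7sAzMzMAN3d3QDu7u4A////AHd3Zmd3d3dlRERERWeIiId3d3dnd3d3iHh3Znd3d3dUIiIjRWiJmYd3d3d3d3iIiIh3Zmd3d2UxAAACNWiZmZh3d3d3eIiIiXdlVWd3dlMgAAASRWiaqZiHd3iIiIiIiFVFVVZnZUIQARIjRFaJqqmIiHeIiIiIh0RFVERWZUMiNEQzMzV5qqqZiHd4iIiHdkVmZTI1ZlREVlVDIiNXmqqpiHd4iIiHZWeIhjIkZ2VVZ2ZUIhJGiZqph2Z4iIh2VYmZmGREZ3ZmeIdlQyI0Z4mZdmZ4iId2VZmaqZh1ZmZomZiHZDMjRXiYdmeIiIiHd5iJmqqXZWZ5mZiIdkMiJGiHdniIiZmYiId3iaqodmeJmIh4dlQyNGd4iImZmZqqmZiIiZqph3eIh3d3dlQzNFZomqmZqqqru6qqqqqph3d4h3d3dlMiM0VniaqqqpmrzMzMzMuph3eIiId3dlQyIjRVeJqqqZmavMzd3cypiIiZiHd3dmZUMzREVnmZmIiJmru7u7uqmZmYdmZmZnd2VERDRWiIiIiIiaqZiJmqqqmGZmZmZmd3ZVRERWd4iZmZmJmYh3iJmYdlVmZmZmd3dlVEVWd4mZmZmZmZmYd3d2VVVmZ3d4h3dlVEVWd4iImaqpmZqph2ZmZVZneImZh2ZVREVndmZ3iJmpmZqqqYiIdmZ4iZmYd2VVVWeHZUVneIiJiJmru7u6mIiJmZmIh3dmeJmHVFZ4iIh4iJmqvN3LqZmqmYiImZmJmqh2VWeIiIh4iJmavd3LqquqmHeImaqqqoZVZneIiIiHiJmavMzLu7u6iHd3d4mqmGRFZmZniJiIiJmaq7u7zNy6qZhlVWeZh2VmdmVWeIiJmZmaqqq83u3Lu7mGVVZ4h3iZmHZmeIiLuqqqqZqs7/7czMuph2Z3iJq7uph3eIiLu7uqmZmrzd3d3cy7uod3eKzMu6mYiIiJqru6mZmZqrzd3dzNy6h3ibzLqqmYiIiGaKqpmIiHeJvM3d3u3KmHisy6mZiHd3iEVniYiHdmZ4mrzN7/7KqZq7upiIh3d3d2Zmd4d2VWZ4iau97+3Lu8y6mIiIiHd3d4h3d3dlVWd4iau83u3d3u25iImZiIh3d4iHd3ZlZneIiau83d3e7u25iJqpiIiIiIh3d3ZmeIiIiavM3d3v/ty6maqph3iIiHd3d3d4iIiImavN3d3v7buqqqqph2eIiHd3d3iJmZmZqqvMzN3u3Kqau6qqmGZ3d3eIiIiZmZmau7u8zM3dy6mZq6qqqXZmZYiIiIiImZmrvLu7vMzcuoiJqqqqq6h2VYiIiIiIiZqrzMu6q8zLqIiaqqqrzMuYd4iIiId4iZq8zcy6qquph4m7uqq83dy6mYh4iIiJmZq7zMy6qZmYeJvLqqq8zczLuph3iIiaqqq7zMu6mYiIibu7qru7y7vMzJmHiJmqqqu7u7qpmIiImruqu7u7uqq8zKqYiZqqqru7uqqZiIiJmqqqq7u6qqqrvKqZmaqqqru7qqmYiIiZqqqqq7uqqZqquw=="/>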